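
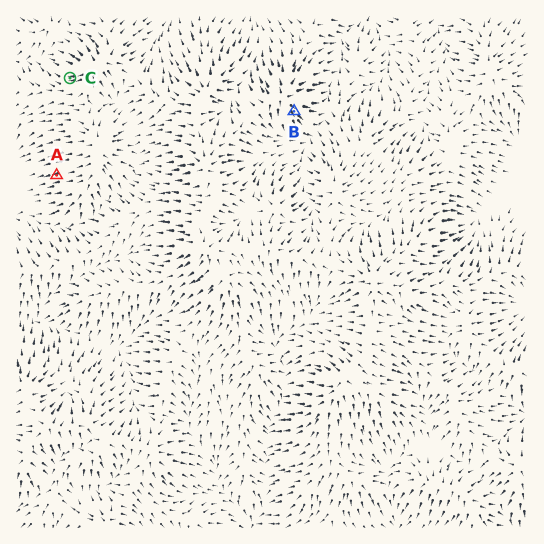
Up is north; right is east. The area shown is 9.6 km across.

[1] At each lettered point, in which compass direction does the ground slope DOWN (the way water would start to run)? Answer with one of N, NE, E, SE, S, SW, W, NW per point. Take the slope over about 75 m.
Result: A W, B SE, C W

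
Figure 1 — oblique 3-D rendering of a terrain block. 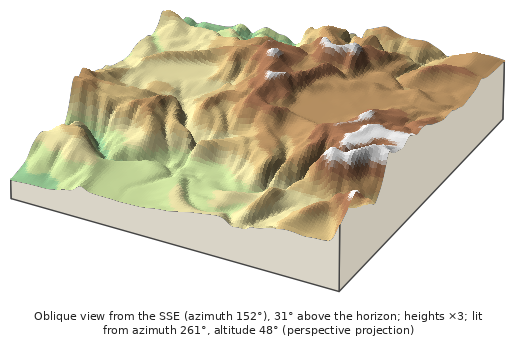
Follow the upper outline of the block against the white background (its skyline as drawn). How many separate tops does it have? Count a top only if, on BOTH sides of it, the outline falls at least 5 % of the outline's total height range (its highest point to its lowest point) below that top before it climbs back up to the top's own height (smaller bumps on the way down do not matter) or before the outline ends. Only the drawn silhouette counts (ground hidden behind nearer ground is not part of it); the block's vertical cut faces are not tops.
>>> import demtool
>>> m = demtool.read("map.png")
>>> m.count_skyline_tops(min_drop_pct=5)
3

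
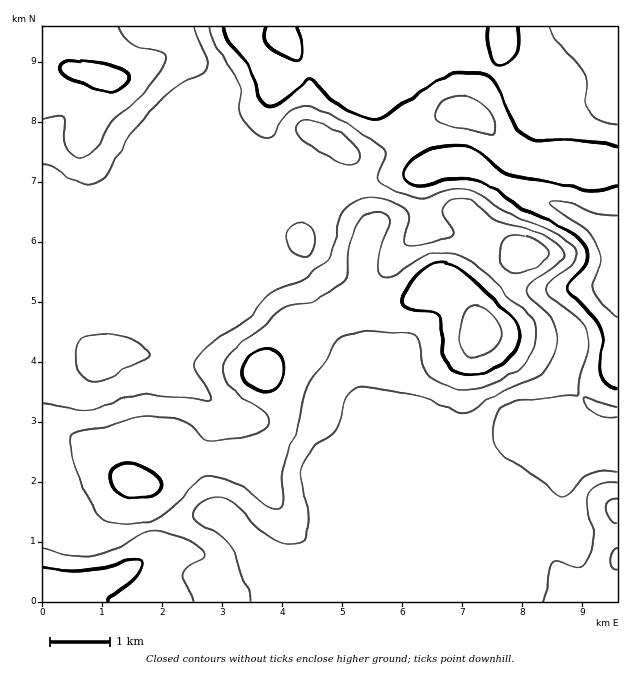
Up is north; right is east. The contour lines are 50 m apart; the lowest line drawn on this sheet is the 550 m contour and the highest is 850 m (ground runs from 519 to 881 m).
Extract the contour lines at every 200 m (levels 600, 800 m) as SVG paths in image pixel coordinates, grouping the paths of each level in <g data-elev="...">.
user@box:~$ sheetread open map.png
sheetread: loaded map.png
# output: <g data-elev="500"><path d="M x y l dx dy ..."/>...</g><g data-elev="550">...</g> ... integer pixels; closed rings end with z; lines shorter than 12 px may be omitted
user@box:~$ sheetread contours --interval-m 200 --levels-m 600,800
<g data-elev="600"><path d="M617 387l-10-4-7-8 0-9 3-26-5-16-8-12-19-17-4-6 2-7 14-14 4-7 0-11-7-10-18-13-48-23-20-16-9-5-13-3-15-1-12 2-20 5-7 0-11-5-4-7 1-5 5-6 17-12 14-4 18-1 11 1 9 3 7 6 14 13 12 6 81 16 9 0 16-5"/><path d="M617 146l-46-7-32 2-12-3-7-6-6-8-23-46-4-3-9-2-20 0-15 4-57 38-10 4-14-2-21-11-12-9-16-17-5-2-25 23-9 5-6 0-4-3-3-4-14-35-20-25-4-12"/><path d="M266 27l-2 10 5 9 14 9 15 5 3-2 0-7-4-24"/><path d="M488 27l0 13 2 15 4 8 6 2 9-4 6-7 3-11-1-16"/></g><g data-elev="800"><path d="M108 601l1-4 19-12 8-7 6-11 0-6-8-1-31 7-29 5-10-1-21-5"/><path d="M130 498l15 0 9-2 6-6 2-7-7-8-13-9-11-3-12 2-5 3-3 4-1 6 2 6 6 9z"/><path d="M263 391l8 0 5-3 4-6 3-9 1-9-2-7-5-6-6-2-9 0-9 5-8 7-3 8 0 7 5 7 7 5z"/><path d="M466 375l10 0 11-3 10-5 11-7 6-8 4-9 2-9-1-7-9-12-50-45-12-6-14 0-9 4-9 9-12 17-2 9 2 3 5 3 22 3 6 3 4 7 1 29 3 10 8 9z"/><path d="M108 93l11-3 8-6 2-8-4-6-13-4-33-5-12 1-7 4 0 6 7 5 33 14z"/></g>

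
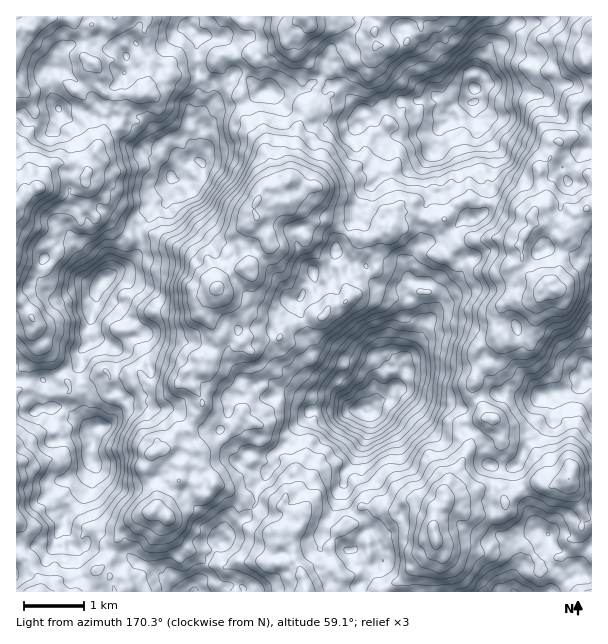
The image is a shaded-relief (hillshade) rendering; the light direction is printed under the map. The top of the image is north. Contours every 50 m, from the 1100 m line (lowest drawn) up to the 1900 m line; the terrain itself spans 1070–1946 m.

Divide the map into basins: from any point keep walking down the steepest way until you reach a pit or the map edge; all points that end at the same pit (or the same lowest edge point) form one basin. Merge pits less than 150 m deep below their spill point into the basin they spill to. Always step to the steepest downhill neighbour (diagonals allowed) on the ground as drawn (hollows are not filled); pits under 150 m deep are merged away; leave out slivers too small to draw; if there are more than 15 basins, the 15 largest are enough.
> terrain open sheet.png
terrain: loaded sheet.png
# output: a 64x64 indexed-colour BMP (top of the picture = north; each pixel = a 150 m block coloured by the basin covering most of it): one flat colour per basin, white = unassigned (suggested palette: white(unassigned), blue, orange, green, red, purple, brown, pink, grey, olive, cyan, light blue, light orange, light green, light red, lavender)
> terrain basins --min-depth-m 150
<image width="64" height="64" href="data:image/bmp;base64,Qk12CAAAAAAAAHYAAAAoAAAAQAAAAEAAAAABAAQAAAAAAAAIAAATCwAAEwsAABAAAAAAAAAA////ALR3HwAOf/8ALKAsACgn1gC9Z5QAS1aMAMJ34wB/f38AIr28AM++FwDox64AeLv/AIrfmACWmP8A1bDFABERERERERERERFmYiZmZmZmZmZEREREREREREIiIiIiERERERERERERERZmZmZmZmZmZmREREREREREQiIiIiIRERERERERERERFmZmZmZmZmZmZEREREREREREIiIiIhEREREREREREREWZmZmZmZmZmYiJEREREREREQiIiRCERERERERERERERFmZmZmZmZmYiIkRERERERERCIiREIRERERERERERERERZmZmZmZmZmIkREREREREREIiRERBERERERERERERERFmZmZmZmZmZiRERERERERERCJEREERERERERERERERERZmZmZmZmZmREREREREREREREREQRERERERERERERERERZmZmZmZmJERERERERERERERERBERERERERERERERERFmZmZmZmIkREREREREREREREREERERERERERERERERERZmZmZmYiREREREREREREREREQRERERERERERERERERFmZmZmYiRERERERERERERERERBEREREREREREREREREWZmZmZiJEREREREREREREREREERERERERERERERERERJmZmZmYkREREREREREREREREQRERERERERERERERESIiZmZmZiRERERERERERERERERBERERERERERERERERERFmZmZmZEREREREREREREREREERERERERERERERERERERZmZmZkREREREREREREREREQRESIiEREREREREREREREWZmZmZERERERERERERERERBERIiIhERERERERERERERZmZmZkREREREREREREREREEREiIiEREREREREREREREWZmZmREREREREREREREREQiISIiIREREREREREREREREREREURERERERERERERERCIiIiIiERERERERERERERERERERFERCIiIkREREREREIiIiIiIhERERERERERIhERERERERQiIiIiIiIiIiIkQiIiIiIiERERERERERERERERERERESIiIiIiIiIiIiJDMzMiIiIRERERERERERERERERERERIiIiIiIiIiIiIiMzMzMiIhEREREREREREREREREREREiIiIiIiIiIiIiIzMzMyIiERERERERERERERERERERERIiIiIiIiIiIiIjMzMzMiIREREREREREREREREREREREiIiIiIiIiIiIiMzMzMyIiIhERERERERERERERERERERIiIiIiIiIiIiIzMzMzIiIiEREREREREREREREREREREiIiIiIiIiIiIjMzMzMiIhEREREREREREREREREREREiIiIiIiIiIiIiMzMzMzIiERERERERERERERERERERESIiIiIiIiIiIiIzMzMzMhERERERERERERERERERERERIiIiIiIiIiIiIjMzMzMxERERERERERERERERERERERIiIiIiIiIiIiIiMzMzMzMREREREREREREREREREREiIiIiIiIiIiIiIiIzMzMzMzEREREREREREREREREREiIiIiIiIiIiIiIiIjMzMzMzMiERERERERERERERERERIREiIiIiIiIiIiIiMzMzMzMyIRERERERERERERERERERESIiIiIiIiIiIiIzMzMzMzMiEREREREREREREREREREREiIiIiIiIiIiIjMzMzMzMyIRERERERERERERERERERERESIiIiIiIiIiMzMzMzMzMxEREREREREREREREREREREREiIiIiIiIiIzMzMzMzMzEREREREREREREREREREREREREiIiIiIiIjMzMzMzMzMxERERERERERERERERERERERERIiIiIiIiMzMzMzMzMzMREREREREREREREREREREREREiIiIiIiIzMzMzMzMzMzMRERERERERERERERERERERESIiIiIiIjMzMzMzMzMzMRERERERERERERERERERIREREiIiIiIiMzMzMzMzMzMzIhEREREREREREREREREhERESIiIiIiIzMzMzMzMzMzMyIRERERERERERERERESERERIiIiIiIjMzMzMzMzMzMzMxEREREREREREREREREREREiIiIiIiMzMzMzMzMzMzMzERERERERERERERERERERESIiIiIiIzMzMzMzMzMzMzERERERERERERERERERERESIiIiIiIjMzMzMzMzMzMzMxERERERERERERIiIiIRERIiIiIiIiMzMzMzMzMzMzMyERERERESIiIhEiIiIiERIiIiIiIiIzMzMzMzMzMzMzIhEREREiIiIiVVIiIiIREiIiIiIiIjMzMzMzMzMzMzMiIiIREiIiIiVVVVIiJVVSIiIiIiIiMzMzMzMzMzMzMyIiIiESIiIiJVVVVVVVVVIiIiIiIiIzMzMzMzMzMzMzIiIiVVVVVVVVVVVVVVVVUiIiIiIiIjMzMzMzMzMzMzMiIiVVVVVVVVVVVVVVVVVSIiIiIiIiMzMzMzMzMzMzMyIiVVVVVVVVVVVVVVVVVVIiIiIiIiIzMzMzMzMzMzMzIiJVVVVVVVVVVVVVVVVVVSIiIiIiIjMzMzMzMzMzMzMiIlVVVVVVVVVVVVVVVVVVUiIiIiIiMzMzMzMzMzMzMyIlVVVVVVVVVVVVVVVVVVVVIiIiIiIzMzMzMzMzMzMzVVVVVVVVVVVVVVVVVVVVVVVSIiIiIjMzMzMzMzMzMzNVVVVVVVVVVVVVVVVVVVVVVVIiIiIi"/>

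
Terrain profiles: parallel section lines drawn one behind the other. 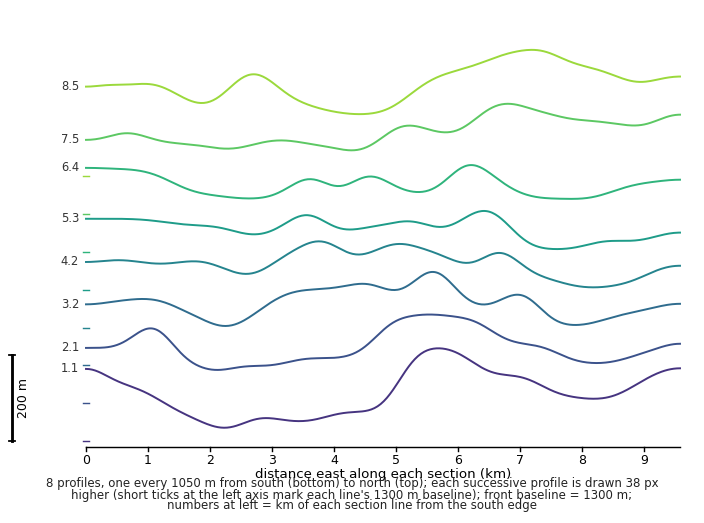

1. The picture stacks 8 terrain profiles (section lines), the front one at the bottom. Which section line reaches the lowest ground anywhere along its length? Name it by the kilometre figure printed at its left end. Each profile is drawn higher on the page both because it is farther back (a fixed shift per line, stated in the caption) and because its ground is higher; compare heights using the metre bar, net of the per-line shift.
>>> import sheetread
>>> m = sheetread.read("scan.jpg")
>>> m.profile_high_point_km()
1.1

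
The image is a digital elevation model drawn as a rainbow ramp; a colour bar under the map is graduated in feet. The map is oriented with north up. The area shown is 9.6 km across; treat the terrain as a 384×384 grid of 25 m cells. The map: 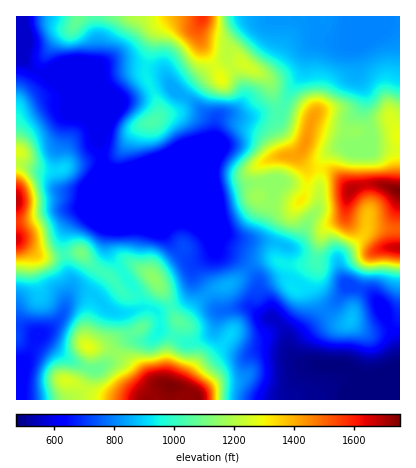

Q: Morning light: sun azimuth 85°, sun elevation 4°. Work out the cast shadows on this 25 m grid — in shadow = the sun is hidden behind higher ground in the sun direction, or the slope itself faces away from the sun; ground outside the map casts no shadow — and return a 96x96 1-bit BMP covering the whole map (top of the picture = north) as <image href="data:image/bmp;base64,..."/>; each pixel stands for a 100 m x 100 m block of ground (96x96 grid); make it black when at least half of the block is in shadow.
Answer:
<image width="96" height="96" href="data:image/bmp;base64,Qk2+BAAAAAAAAD4AAAAoAAAAYAAAAGAAAAABAAEAAAAAAIAEAAATCwAAEwsAAAIAAAAAAAAA////AAAAAAD////8AAAAAAAAAAD////8AAAAAAAAAAD////8AAAAAAAAAAD/5///AAAAAAAAAAD/4f//gAAAAAAAAAD/4P//gAAAAAAAAAD/4P//gAAAAAAAAAD/wD//gAAAAAAAAAD/wAf/AAAAAAAAAAD//8B+AAAAAAAAAAD//8AAMAAAAAAAAAD//8AAMAAAAAAAAAD//4AAOAAAAAAAAAD//4AAEAAAAAAAAAD//4AAAAAAAAD4AAD//wAAAAAAAA/8AAD//wAAAAAAAB/8AAB//wAADgAAAB/8AAA//wAADgAAAB/4AAAP/4AAHgAAAH/AAAAB/4AAHgAAAf4AAAAAf4AAHgAAA/4AAAAAH4AADAAAA/wAAAYgH4AAAAAAA/wAAAYADwCAAAAAB/gAAB4ABwOA4AAAB/gAAD4AAAeD4AAAD/gAAH4AAA+H4AAAH/AAAHwAAA8PwAAAH+AAAHwAAAQfwAAAD8AAAHwAAeA/gAAAD8AAfjwAA8A/AAAAH8AB/z4AB8A+AAAAH4AH/z4AB4A8AAAP/////z4ABwAwAAA//////x4ADwAAAAA//////44ADgAAAAAP/////4AADgAAAAAAP////+AADgAAAAA///////AAAAAAAAH///////AAAAAAAAf////3//AAAAAAAA//////4fAAAAAAAB//////wfAAAAAAAH//////wfgAAAAAAP//////wfgAAAAAAf//////w/wAAAAAB///////w/wAAAAAD///////w/4AAAAAD///7///w/4AAAAAD///7///w/4AAAAAD///5///4/4AAAAAD///x///4fwAAAAAD///w///4PgAAAAAH///gf//4AAAAAAAP///gH//wAAAAAAA////gP9/wAAAAAAB////wP8fgAAAAAAA////4H4GAAAAAAAA////8DgAAAAAAAAAP////AAAAHgAAAeAD////gAAAHgAAA/AB////4AAAPgAAB/AB////4AAAHgAAD/gAf////4AAHwAAD/wAP////8AAPwAAH/wAH////8AAPwAAP/4AD////8AAPwAAP/8AA////8AAPgAAP/8AAf///+AAPgAAP/+AAP///+AAfgAAH//AAH///+AA/AAAD//gAD///+AA/AAAD//wAA////AA/gAAB//wAAH///AA/gAAB//wAAA8H/AA/gAAB//wH/gfB/AA/AAAB//x//wfgeAAfAAAD//j//gPAAAAOAAAD//H//gAAAAAAAAAH//H//gAAAAAAAAAH/+P//AAAAAAAAAAH/8P//AAAAAAAAAAf/8f/wAAAAAAAAAB/////wAAAAAAAA8P/////wAAAAAAAB+P/////wAAAAAAAD+H/////wAAAAAAAD/B/////wAAAAAAAD/8f////gAAAAAAAD/+P////gAAAAAAAD/+H////AAAAAAAAD/+D////AAAAAAAAD/+D///+AAAAAAAAD//B////AAAAAAAAD//Af///gAAAAAAAD//ADw//wAAAAAAAA="/>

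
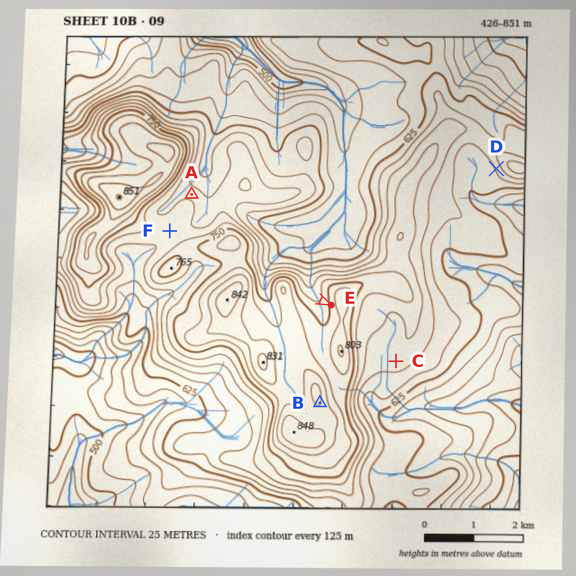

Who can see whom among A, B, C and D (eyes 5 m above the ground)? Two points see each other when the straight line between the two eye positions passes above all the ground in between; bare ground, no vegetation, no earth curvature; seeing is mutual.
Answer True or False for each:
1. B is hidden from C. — False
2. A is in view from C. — False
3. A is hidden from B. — True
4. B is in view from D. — True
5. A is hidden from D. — True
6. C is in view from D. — False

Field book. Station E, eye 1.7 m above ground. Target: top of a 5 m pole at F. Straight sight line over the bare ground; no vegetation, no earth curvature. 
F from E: hidden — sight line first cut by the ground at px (295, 288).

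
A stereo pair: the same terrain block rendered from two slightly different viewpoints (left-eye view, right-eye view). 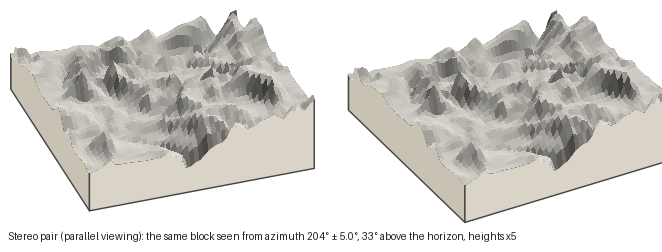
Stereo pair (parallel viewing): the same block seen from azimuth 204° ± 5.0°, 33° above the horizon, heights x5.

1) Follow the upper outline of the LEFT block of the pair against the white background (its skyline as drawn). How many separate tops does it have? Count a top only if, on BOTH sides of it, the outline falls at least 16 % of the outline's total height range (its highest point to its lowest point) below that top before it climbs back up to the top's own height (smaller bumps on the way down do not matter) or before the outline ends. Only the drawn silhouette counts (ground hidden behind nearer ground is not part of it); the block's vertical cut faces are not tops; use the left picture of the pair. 2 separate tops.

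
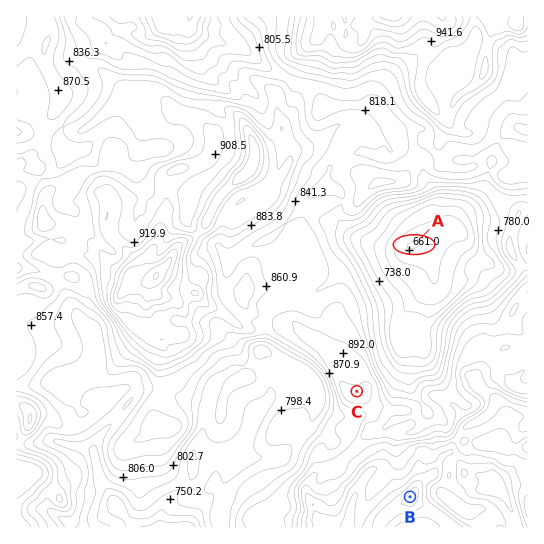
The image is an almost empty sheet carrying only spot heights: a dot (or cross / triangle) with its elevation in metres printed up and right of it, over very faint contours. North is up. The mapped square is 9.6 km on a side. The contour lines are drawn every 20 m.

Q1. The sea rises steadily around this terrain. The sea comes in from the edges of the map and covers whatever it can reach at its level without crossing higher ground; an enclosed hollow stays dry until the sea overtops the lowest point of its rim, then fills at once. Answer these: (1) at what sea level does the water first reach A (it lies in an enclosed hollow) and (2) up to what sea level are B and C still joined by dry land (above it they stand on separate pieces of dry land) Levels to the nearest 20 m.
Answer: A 800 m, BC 880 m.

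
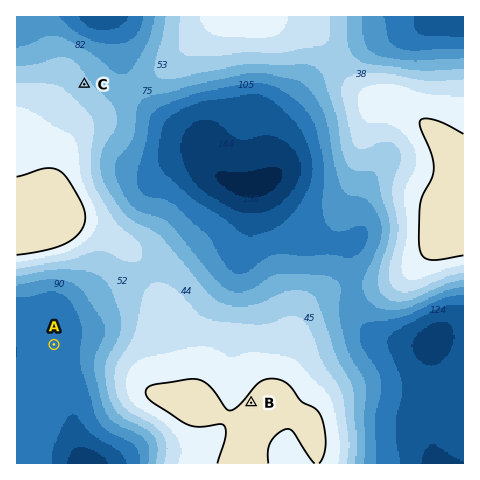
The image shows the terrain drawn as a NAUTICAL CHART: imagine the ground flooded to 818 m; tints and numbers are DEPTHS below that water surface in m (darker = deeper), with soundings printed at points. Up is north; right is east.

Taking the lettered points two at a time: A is below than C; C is below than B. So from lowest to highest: A C B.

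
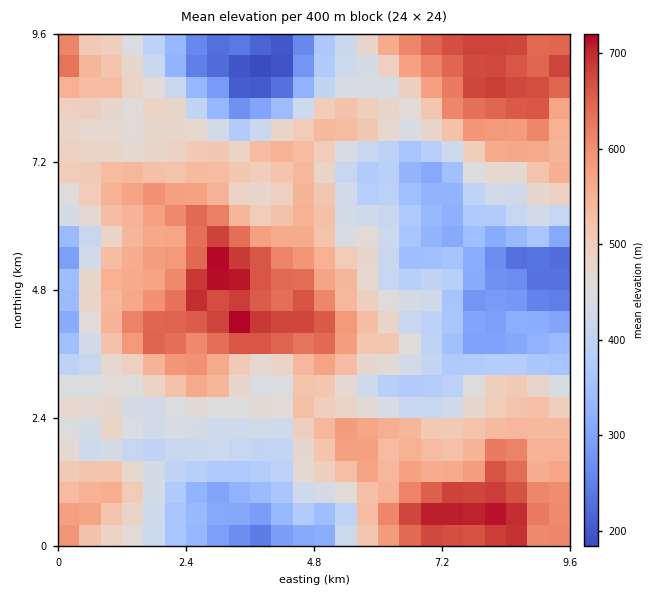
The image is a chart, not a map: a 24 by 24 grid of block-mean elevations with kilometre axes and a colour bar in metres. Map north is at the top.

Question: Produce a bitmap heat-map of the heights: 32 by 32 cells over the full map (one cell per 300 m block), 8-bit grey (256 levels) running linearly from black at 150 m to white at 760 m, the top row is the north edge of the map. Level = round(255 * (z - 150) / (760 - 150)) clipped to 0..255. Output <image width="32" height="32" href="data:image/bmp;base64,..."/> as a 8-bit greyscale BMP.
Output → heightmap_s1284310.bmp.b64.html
<image width="32" height="32" href="data:image/bmp;base64,Qk02CAAAAAAAADYEAAAoAAAAIAAAACAAAAABAAgAAAAAAAAEAAATCwAAEwsAAAABAAAAAAAAAAAAAAEBAQACAgIAAwMDAAQEBAAFBQUABgYGAAcHBwAICAgACQkJAAoKCgALCwsADAwMAA0NDQAODg4ADw8PABAQEAAREREAEhISABMTEwAUFBQAFRUVABYWFgAXFxcAGBgYABkZGQAaGhoAGxsbABwcHAAdHR0AHh4eAB8fHwAgICAAISEhACIiIgAjIyMAJCQkACUlJQAmJiYAJycnACgoKAApKSkAKioqACsrKwAsLCwALS0tAC4uLgAvLy8AMDAwADExMQAyMjIAMzMzADQ0NAA1NTUANjY2ADc3NwA4ODgAOTk5ADo6OgA7OzsAPDw8AD09PQA+Pj4APz8/AEBAQABBQUEAQkJCAENDQwBEREQARUVFAEZGRgBHR0cASEhIAElJSQBKSkoAS0tLAExMTABNTU0ATk5OAE9PTwBQUFAAUVFRAFJSUgBTU1MAVFRUAFVVVQBWVlYAV1dXAFhYWABZWVkAWlpaAFtbWwBcXFwAXV1dAF5eXgBfX18AYGBgAGFhYQBiYmIAY2NjAGRkZABlZWUAZmZmAGdnZwBoaGgAaWlpAGpqagBra2sAbGxsAG1tbQBubm4Ab29vAHBwcABxcXEAcnJyAHNzcwB0dHQAdXV1AHZ2dgB3d3cAeHh4AHl5eQB6enoAe3t7AHx8fAB9fX0Afn5+AH9/fwCAgIAAgYGBAIKCggCDg4MAhISEAIWFhQCGhoYAh4eHAIiIiACJiYkAioqKAIuLiwCMjIwAjY2NAI6OjgCPj48AkJCQAJGRkQCSkpIAk5OTAJSUlACVlZUAlpaWAJeXlwCYmJgAmZmZAJqamgCbm5sAnJycAJ2dnQCenp4An5+fAKCgoAChoaEAoqKiAKOjowCkpKQApaWlAKampgCnp6cAqKioAKmpqQCqqqoAq6urAKysrACtra0Arq6uAK+vrwCwsLAAsbGxALKysgCzs7MAtLS0ALW1tQC2trYAt7e3ALi4uAC5ubkAurq6ALu7uwC8vLwAvb29AL6+vgC/v78AwMDAAMHBwQDCwsIAw8PDAMTExADFxcUAxsbGAMfHxwDIyMgAycnJAMrKygDLy8sAzMzMAM3NzQDOzs4Az8/PANDQ0ADR0dEA0tLSANPT0wDU1NQA1dXVANbW1gDX19cA2NjYANnZ2QDa2toA29vbANzc3ADd3d0A3t7eAN/f3wDg4OAA4eHhAOLi4gDj4+MA5OTkAOXl5QDm5uYA5+fnAOjo6ADp6ekA6urqAOvr6wDs7OwA7e3tAO7u7gDv7+8A8PDwAPHx8QDy8vIA8/PzAPT09AD19fUA9vb2APf39wD4+PgA+fn5APr6+gD7+/sA/Pz8AP39/QD+/v4A////ALqmk4mDeGlTS0E1LyctPz5BZoCbrsDT2dXW2ODoyLrDtbGckYp6Z1hUSz89MzxVV0VQeafB0efo5+bm6u3PucCvtbOgkn1pVUtCQERDR11mYWJ8pLnE4Oju6eXn5M/BvZ6araeZf3FcTUJCTFFTZnh8gI+jpK/G0NnW3OHbwMK8l5ajnI1/c2ZgWlhZXWBxh46Wo7GjrrKur6/C3NS1q66NhoV/c25qbW9xbGZmZnOLkqGxsqKmqp6fo7TYy6yrqn9tanpyZmxwcXBycG5qdYyesr6toaOsnpqfqLm8samfgniGkoF2e3x6dXJzdnN8l6Opta6sqZyRkpebn56im6WHg42HeXV3foF+en+FfYqgk5GLh4F5cHF2hI2Sl6KWk4SChYF5foSMkpaMiIV3laGWhXxvZF9fX2B1i5ednJCCdXJ6goGSnLDAupyDeXGHmKKPiHRrYl5gYnKAhod/cWpmZXeKjKapvbyxp5eMjJista+ViYqDdmxeVlhYWFZUU1VihZ2syMnIvcHJzM/NysTQwJ2Ymox1ZldBPj9BRUpRQWeTpsHZ3dbN0O727OHb293CrJ6UfWxmXEo6PERKTUs8cJiqucLEzeDT4+La2tTc1bWrm4lya2hbRTc/Qzw4Mkl5nqOotbvM5t3f3tTNytvApp6HgHp5dV0/Mzo4LCknTHieqautssLh6e3p183QzbKlnYBuZmZuZkk7MjQpIyQ6aZGnrbO1vNPo8ube1MO9saebhnBYVFxkUkQvJR4bHTdbfp2lsLCzxeHo18y9tbGlioeFdFtOTEtJPi8oNjEmUmZ3jaOsq7DH3tTHsKmqqaCDd4J1YVRJQFRSSFJgWkVzfoygp6ezv9DQvqaXmaaoooZud3NkV01GVV9aaHRwZnyFmaemucG6tbehiYaKl6mehWhmaV1RTEZWaW1tfYaFh4+fr7O0r6uwq56Mi5CWpph/Z19mWUtGSGJ6enaHlZqVk5adn5yWmZ6dpZKQmaGji3VkXmVUQ0JRcoqKhpSlrI+NkImFho6RmZyWkqKpqaOUf2xoZFVUXGd/mKuqpqykjIWDiIWGiIOHiXhyg5mZmZ+UkY9/cHWFj6KuurW7t6CMjYaFgISMjIRzVUxYb3uMoqyglY+EgI+lxL62t8bDqI6UjIp/hpCFaVQ9LThBVHONmZaOh4SFocLH09XZ386oo52cno6DhXBURTIWGhw0UWt6e3p5gJi1w9Pi3t3c2cbJrqeekXtxTjUsHwsJDB8+WGx3d32asr/K197b19HY3dComJOIbmM+Jx0ZHhUQGjtbbXN7l7C/yNHY29vZz8/dxqCRj35sYE0zJiIpIBQYMlZpd5KsucnU2t7g3d/Wyc8="/>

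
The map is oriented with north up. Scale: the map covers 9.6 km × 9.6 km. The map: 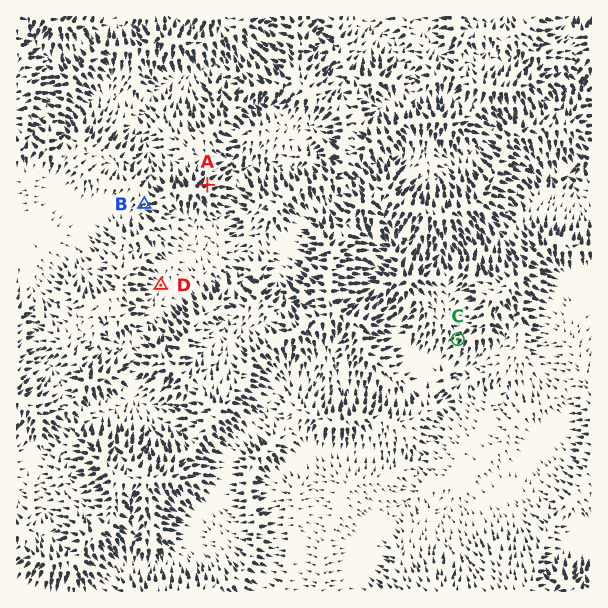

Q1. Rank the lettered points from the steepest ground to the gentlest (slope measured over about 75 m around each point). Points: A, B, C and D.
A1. A C B D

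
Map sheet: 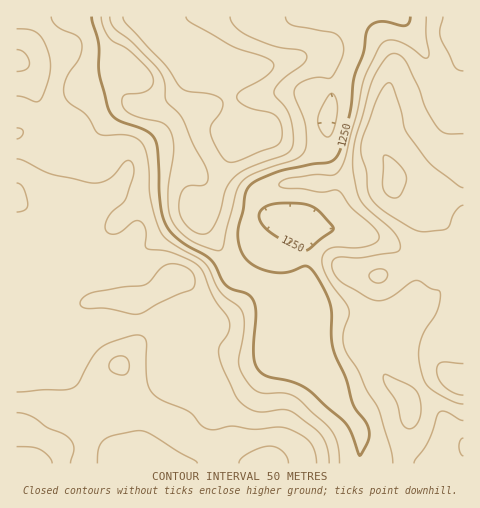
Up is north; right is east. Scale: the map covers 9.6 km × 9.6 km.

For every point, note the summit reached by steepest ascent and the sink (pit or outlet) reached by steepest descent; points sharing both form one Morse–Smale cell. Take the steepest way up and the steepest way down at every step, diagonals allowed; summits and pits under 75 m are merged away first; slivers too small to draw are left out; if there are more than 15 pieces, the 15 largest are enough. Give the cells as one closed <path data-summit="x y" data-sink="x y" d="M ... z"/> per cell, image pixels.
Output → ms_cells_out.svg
<path data-summit="124 463" data-sink="193 61" d="M147 16l-131 1 0 446 342 1 3-19-1-15-21-28-11-24-28-32-4-17-13-23-18-19-33-16-11-21-14-19-8-16 14-16 20-51 7-10 9-8 38-1 35-6 6-3 3-14 0-23-3-12-10-12-7-2-9 0-29 8-23 3-55-6-27-17-13-13z"/><path data-summit="392 180" data-sink="193 61" d="M463 16l-315 1 7 15 13 13 27 17 55 6 23-3 29-8 9 0 7 2 10 12 3 12 0 23-3 14-6 3-35 6-38 1-9 8-7 10-20 51-14 16 8 16 14 19 11 21 33 16 18 19 13 23 4 17 28 32 11 24 21 28 0 34 104-1 0-35-17 0-3 2 1-7-3-9-39-52-3-34 1-10 8-10 24-11 15-13 16-3z"/><path data-summit="463 382" data-sink="193 61" d="M463 282l-15 2-15 13-24 11-9 13 3 41 39 52 4 15 18-2z"/>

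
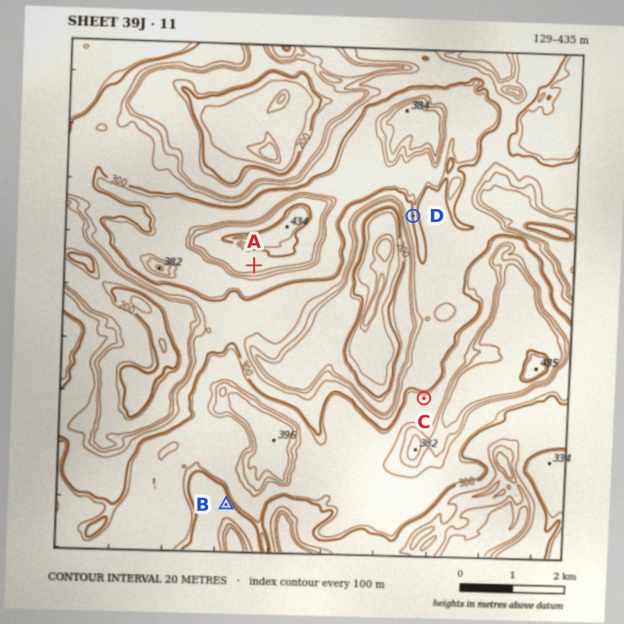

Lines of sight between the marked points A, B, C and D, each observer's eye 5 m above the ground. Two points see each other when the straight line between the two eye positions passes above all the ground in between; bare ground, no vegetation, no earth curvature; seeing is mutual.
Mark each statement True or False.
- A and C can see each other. True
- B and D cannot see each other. True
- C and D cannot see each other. False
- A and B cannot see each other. True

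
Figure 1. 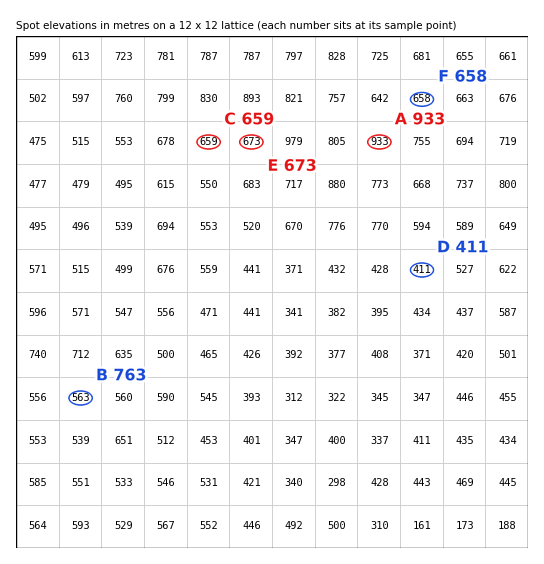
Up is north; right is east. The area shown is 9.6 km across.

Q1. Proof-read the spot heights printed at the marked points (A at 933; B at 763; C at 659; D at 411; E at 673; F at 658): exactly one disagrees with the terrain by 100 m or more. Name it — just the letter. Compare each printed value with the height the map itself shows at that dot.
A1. B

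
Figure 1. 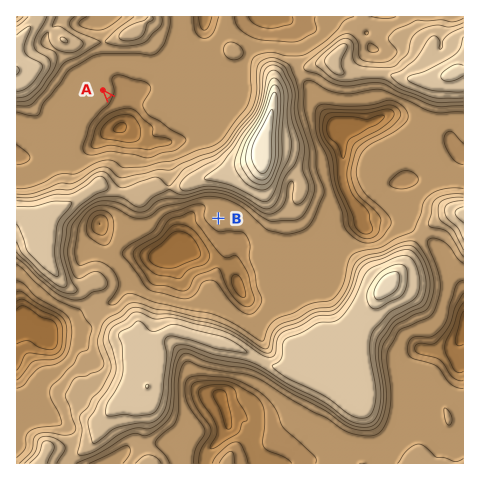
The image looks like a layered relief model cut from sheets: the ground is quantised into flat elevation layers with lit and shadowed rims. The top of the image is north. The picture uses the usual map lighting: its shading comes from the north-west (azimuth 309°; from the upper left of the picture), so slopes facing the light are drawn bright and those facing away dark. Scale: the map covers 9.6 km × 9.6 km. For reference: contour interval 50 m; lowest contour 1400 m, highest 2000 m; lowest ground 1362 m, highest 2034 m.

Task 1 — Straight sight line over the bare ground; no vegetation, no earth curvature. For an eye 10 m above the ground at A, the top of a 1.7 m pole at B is out of sight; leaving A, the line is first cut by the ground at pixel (163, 157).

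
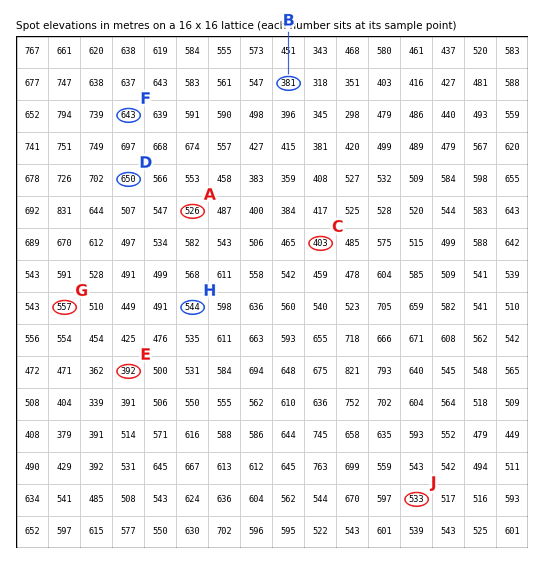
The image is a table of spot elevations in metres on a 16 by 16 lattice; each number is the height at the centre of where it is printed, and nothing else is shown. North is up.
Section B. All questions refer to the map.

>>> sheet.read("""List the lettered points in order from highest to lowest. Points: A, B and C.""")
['A', 'C', 'B']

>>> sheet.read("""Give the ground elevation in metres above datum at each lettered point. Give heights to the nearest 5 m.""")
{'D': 650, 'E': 390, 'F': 645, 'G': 555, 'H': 545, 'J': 535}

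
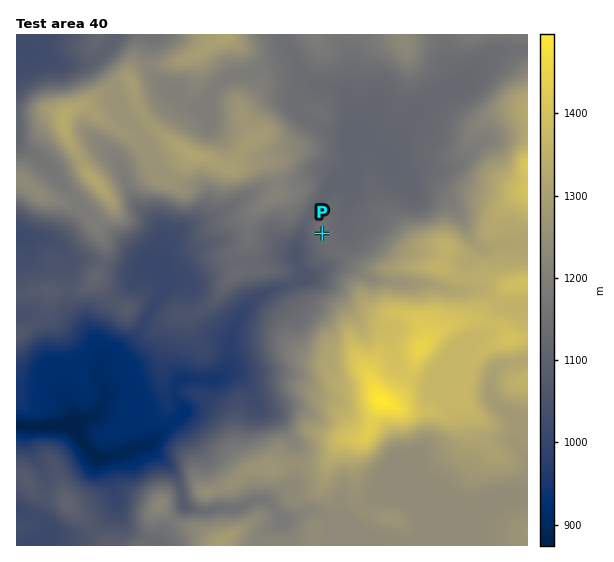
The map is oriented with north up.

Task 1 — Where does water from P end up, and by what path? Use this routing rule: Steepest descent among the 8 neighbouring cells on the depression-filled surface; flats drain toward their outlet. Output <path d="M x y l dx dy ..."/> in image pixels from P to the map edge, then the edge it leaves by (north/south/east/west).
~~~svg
<path d="M322 233l-9 10-10 0-5 5 0 16 3 4 0 8-8 8-19 5-4 3-3 0-5 3-4 2-15 15-12 24 0 7-1 1 0 16-3 5 0 3-9 9-9 0-2 2-24 0-8 8-1 2 0 4 1 2 0 2 7 8 1 3 0 4-2 5-4 4-6 3-13 13-1 0-8 7-7 1-1 2-4 0-4 2-3 0-4 3-7 1-5 3-12 1-12-6-5-6-3-5-13-13-40 0-2-2-6 0-2-1-2 0"/>
exit: west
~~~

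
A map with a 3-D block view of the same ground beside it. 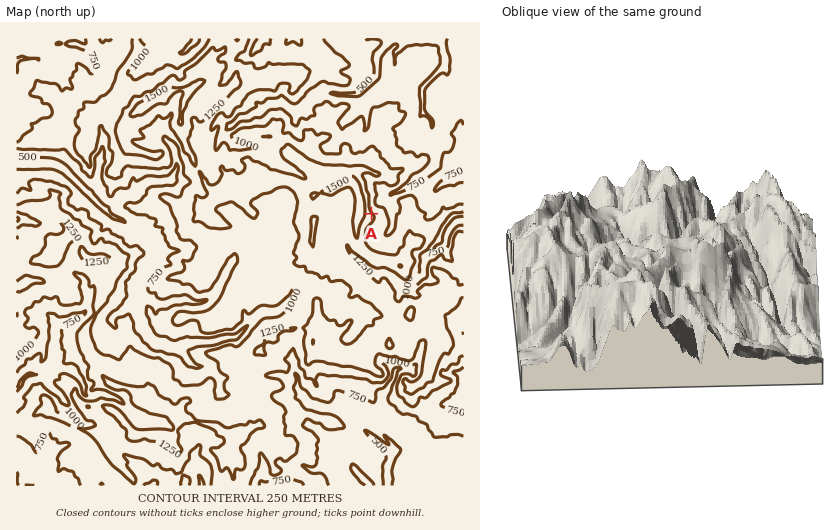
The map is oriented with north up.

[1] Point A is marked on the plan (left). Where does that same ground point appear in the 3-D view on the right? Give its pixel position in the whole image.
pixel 702 277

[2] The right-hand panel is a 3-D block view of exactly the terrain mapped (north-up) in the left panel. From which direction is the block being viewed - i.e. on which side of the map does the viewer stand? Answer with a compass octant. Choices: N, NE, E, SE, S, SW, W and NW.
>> E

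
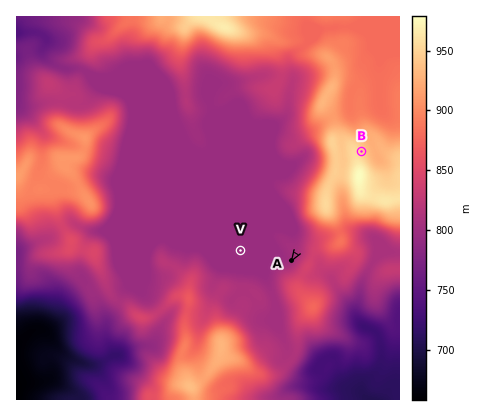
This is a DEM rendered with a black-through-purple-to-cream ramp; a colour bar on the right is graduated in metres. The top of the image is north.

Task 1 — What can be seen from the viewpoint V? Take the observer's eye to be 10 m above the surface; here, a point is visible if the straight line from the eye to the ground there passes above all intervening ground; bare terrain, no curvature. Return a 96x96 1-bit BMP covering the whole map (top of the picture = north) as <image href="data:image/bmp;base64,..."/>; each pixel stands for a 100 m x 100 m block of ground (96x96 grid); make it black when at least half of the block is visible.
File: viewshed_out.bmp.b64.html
<image width="96" height="96" href="data:image/bmp;base64,Qk2+BAAAAAAAAD4AAAAoAAAAYAAAAGAAAAABAAEAAAAAAIAEAAATCwAAEwsAAAIAAAAAAAAA////AAAAAAAAAAAAAAAAAAAAAAAAAAAAAAAAAAAAAAAAAAAAAAAAAAAAAAAAAAAAAAAAAAAAAAAAAAAAABAAAAAAAAAAAAAAADAAAAAAAAAAAAAAADAAA4AAAAAAAAAAAHAAD4AAAAAAAAAAAHgAHwAAAAAAAAAAAHgAPwAAAAAAAAAAADgA/gAAAAAAAAAAABgB/gAAAAAAAAAAABgA/AAAAAAAAAAAABwAPAQAAAAAAAAAADwAOAAAAAAAAAAAADwf8AgAAAAAAAAAAD//8AgAAAAAAAAAAD//4AwAAAAAAAAAAD//wBwAAAAAAAAAAD//wBwAAAAAAAAAAD//gB4AAAAAAAAAAB//AD8AAAAAAAAAAA/9AD+AAAAAAAAAAA/wAH/AAAAAAAAAAA/gwH/gAAAAAAAAAB/AAP8AAAAAAAAAAB+ABf4AAAAAAAAAAB+AH/wAAAAAAAAAAB/f//wAAAAAAAAAAA////4AAAAAAAAAAA////4AAAAAAAAAAA////8AAAAAAAAAAA////8AAAAAAAwAAA////+AAAAAAAwAB4////+AAAAAAAwAD8/////AAAAAAA4AD8/////OAAAAAA4AD///////AAAAAg4AD///////AAAAA54AH/////P/gAAAA////////+P/gAAAB////////8P/gAAAD////////8P/AAAAH///////////AAAYHH/////////+AAB8MD/////////8AAb8AD/////////8AAT8AB/////////4AABwAB/////////4AAAAAB/////////4AAAAAD/////////4AAAAAD/////////4AAAAAH/////////4AAAAAP///////+P4AAAAAP///////4P4AAAAAf///////wH8AAAAA////////4H+AAAAA////////8D+AAAAA////////+B+AAAAA////////+B/AAAAAf////////x/AAAAAH//////////AAAAAH/////////+AAAAAH/////////+AAAAAH///////+f+AAAAAH///////8f8AAAAAD///////4f8AAAAAB///////8/4AAAAAAf////////4AAAAAAP////////8AAAAAAH////////8AAAAAAD//3/////8AAAAAAB//3/////4AAAAAAB//n3////4AAAAAAAf/jj///9wAAAAAAAf/hmf/88gAAAAAAA//DmH/8/AAAAAAAB//D+D/8/gAAAAAAD/+H+AwD/gAAAAAAD/+H+DAA/gAAAAAAH/+P+PgA/wAAAAAAP/8f//4B/4AAAAAA//////+D/8AAAAAB/////////+AAAAAD/////////+AAAAAH/////////8AAAAAD/////////wAAAAAD////////4AAAAAAB////////4AAAAAAA////////8AAAAAAAH//////4AAAAAAAAD/////wAAAAAAAAAB////8AAAAAAAAAAA/+B/AAAAAAAAAAAAMCB+AAAAAAAAAAAAAAA4AAAAAAAA="/>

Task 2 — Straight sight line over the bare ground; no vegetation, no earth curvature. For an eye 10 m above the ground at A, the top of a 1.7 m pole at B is out of sight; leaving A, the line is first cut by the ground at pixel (314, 225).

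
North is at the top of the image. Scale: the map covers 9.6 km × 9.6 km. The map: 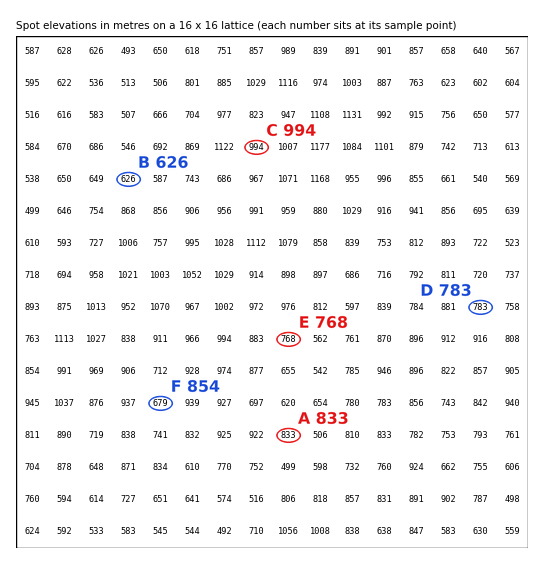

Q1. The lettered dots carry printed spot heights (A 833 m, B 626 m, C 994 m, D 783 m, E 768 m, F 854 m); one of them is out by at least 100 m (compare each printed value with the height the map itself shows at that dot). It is F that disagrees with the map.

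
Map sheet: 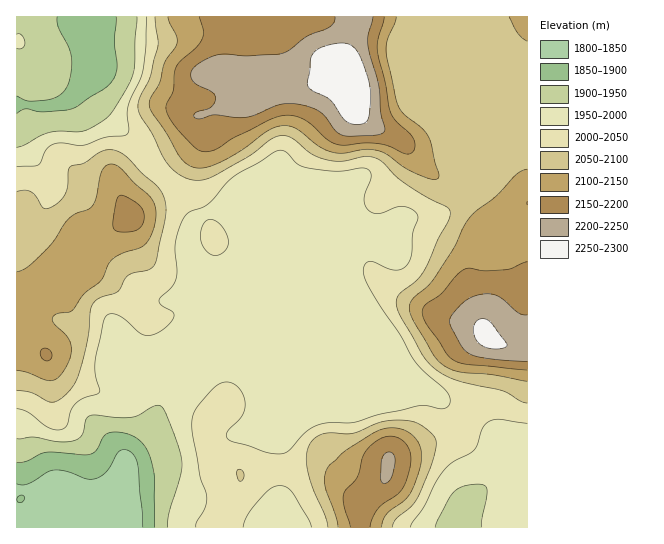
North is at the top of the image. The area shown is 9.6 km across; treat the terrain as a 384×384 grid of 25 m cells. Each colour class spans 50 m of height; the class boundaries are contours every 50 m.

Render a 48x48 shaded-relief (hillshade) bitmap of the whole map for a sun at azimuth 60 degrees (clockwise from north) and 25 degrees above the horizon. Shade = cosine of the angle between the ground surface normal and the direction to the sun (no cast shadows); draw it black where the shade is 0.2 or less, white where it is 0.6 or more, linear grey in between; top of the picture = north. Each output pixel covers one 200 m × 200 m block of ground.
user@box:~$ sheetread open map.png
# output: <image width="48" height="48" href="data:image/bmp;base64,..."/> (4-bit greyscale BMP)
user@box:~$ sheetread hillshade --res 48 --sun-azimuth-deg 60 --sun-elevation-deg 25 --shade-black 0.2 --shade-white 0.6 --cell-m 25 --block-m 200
<image width="48" height="48" href="data:image/bmp;base64,Qk32BAAAAAAAAHYAAAAoAAAAMAAAADAAAAABAAQAAAAAAIAEAAATCwAAEwsAABAAAAAAAAAAAAAAABEREQAiIiIAMzMzAERERABVVVUAZmZmAHd3dwCIiIgAmZmZAKqqqgC7u7sAzMzMAN3d3QDu7u4A////AJiIiIiIhSJWd3mqmId1IASMy6qqmId3d5mYiIiIdCNXdmiamIdkEBSLupq6mId3d5mZiIiIdCRnZleaqYdjEDWJmazLqYd3eIiYiIiIdDRmVVaJqYdSE1d3is3bqId3iHiIh3iZdDVlVVZ5qodSNndmit7bqIh4iHiHZmiZdDVlRGeKupdDV3ZVe97cmIiIiHh2VWipYzVkNXmrupdUaHZVi+/smIiIiIdkRYqoUjZkNpq7uqhVeZhmnP/rqZmYiHZDWKqWQ1dkR5qqqqhmi7qIrf/bqqqYh2Q1i7llVndUV5mauph4m8uZve3LqqmYd0RHq5dWeIdlV4mrupiJqrqqu8u7mYiHZkRXqoZniYh3d3m8yoiJmZmZqpqph3d2VVVXmYiZmZmId3nNyYiIiIiZmYiHVWZlRFVHmru6qqmIh4rNuYiIiIiIiIZTI0RERFRYrMy5mpmIiIq7mIiIiIiIiGMQASMiI1VpzN25iJiIiJmZiIiIiIiIh0AAAiISI2aLzd24d4iIiIiIiIiIiIiIhRAAIiI1ZniszN24ZniIiIiIiIiIiIiIcwABMzV5qZm7u923VniZmZiIiIiIiIiHQQACRFerupqqmt2mV5mZmZiIiIiIiIh1IAAlZmm7u5mYisuGeaqZmpmIiIiIiIhjIRNXd4m8zIiIiql3mqmZmZmYiIiIiIZERFZ4d4q8y4iIiZmZqYiZmZmZiIiIiHVFeHd2eJq7uoiIiZq6mImpmJmZiIiIiHVXmYZVaJqqmYiIiau5h5u6iImZmIiIiGV5qYZVZ5qpmHd4iZmYeKzKiImZmYiIiHaJmXZVZ4mZmXd3iIiHeL3JiImaqZiIiHeJmHZVZomYiYh3eId3ec3KiImqqpiIiHd4iHZmVniIiJh3eIdmet7aiJqqqpiIiHZniHd2VWiIh5mIeIdWi+/aiJqqqpiIiGZniHZVVniId5qpd4ZXrf/aiJqqmYiIiGZnh2Q0Z3iHd6u5ZnZYzv64d5qpmIiIh2ZndkM1eJiHd7unV3Vq79uFVomYh3d3dmZmVCNYmZmHd7qGaHaM/rhTNXiIh3dlVFZkISWJqqmIeKlmipet7IUiNXiIiHZDIjVCADiqqqmIiJh4q6m9yWMiRniJmXQhASMhAnvLupiIiYiKzKmrlkISV4iImGMQESMzWM7cqYiIiJmqupmYYyASV4d3h1MRIiRYzv/amIiIiJmaqYh1MREkeIdmd2QzIjWd//2piIiIiIiJmIh1ISNWiHZneGVDM0e//+qIiIiIiIiIiIh1IjVmd3ZniHZVVFjP/7iIiIiIiHeJmYiGMjREVmZ3iId2Znnf/6iIiIiIiHiJmYiHMRI0VneJmZh3Z4rv/piIiIiIiIiaqYiHMRJFeImqqql2d5v//ZiIiIiIh4mqqYiGMSNWeJq7qqh3ia3//JiIiIiHZqq7mYiGQiNVZ4qqqZh4mqzv65iIiIh2Z6u6mIiHQhJFZ4mZmIeImZq925iIiIdnd6u6mIiHQQFFZoiIiHeJmHis3LmIiIdneA=="/>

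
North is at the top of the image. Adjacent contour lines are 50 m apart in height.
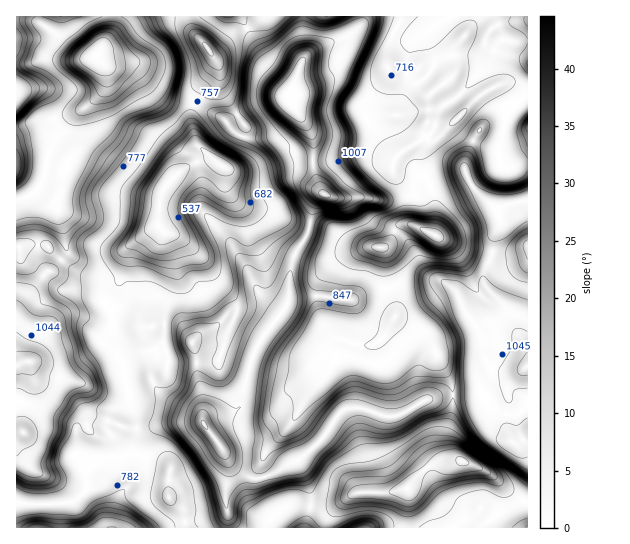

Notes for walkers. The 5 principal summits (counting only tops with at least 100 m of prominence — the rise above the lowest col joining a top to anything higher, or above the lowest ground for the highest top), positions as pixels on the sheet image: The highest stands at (286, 97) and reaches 1320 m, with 840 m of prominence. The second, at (97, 58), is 1320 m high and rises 544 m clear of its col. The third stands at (325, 194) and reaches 1266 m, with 146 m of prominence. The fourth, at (203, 423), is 1206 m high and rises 229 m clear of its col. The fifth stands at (29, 362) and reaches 1135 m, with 259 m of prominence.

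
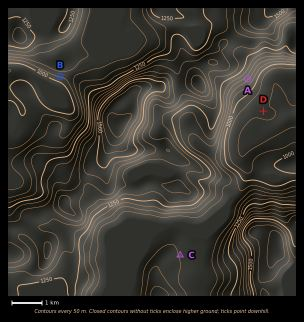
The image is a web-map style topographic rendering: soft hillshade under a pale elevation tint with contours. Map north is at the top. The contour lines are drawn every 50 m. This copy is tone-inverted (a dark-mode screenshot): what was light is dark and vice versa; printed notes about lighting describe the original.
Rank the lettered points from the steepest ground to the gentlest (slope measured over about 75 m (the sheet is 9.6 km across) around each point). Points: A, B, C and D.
A B C D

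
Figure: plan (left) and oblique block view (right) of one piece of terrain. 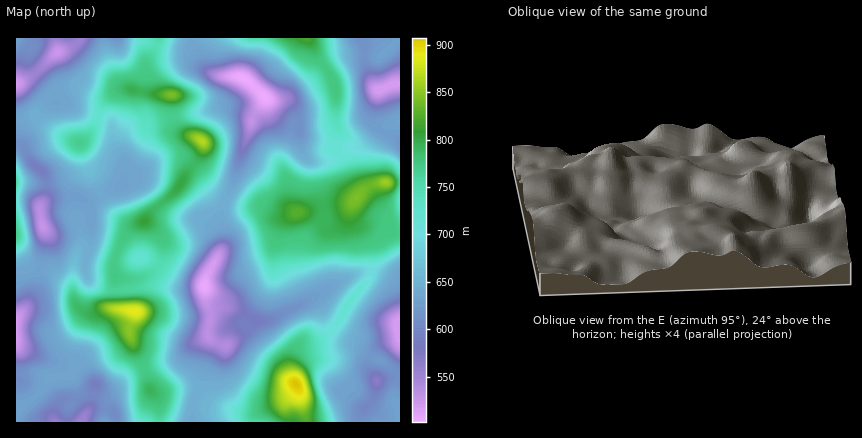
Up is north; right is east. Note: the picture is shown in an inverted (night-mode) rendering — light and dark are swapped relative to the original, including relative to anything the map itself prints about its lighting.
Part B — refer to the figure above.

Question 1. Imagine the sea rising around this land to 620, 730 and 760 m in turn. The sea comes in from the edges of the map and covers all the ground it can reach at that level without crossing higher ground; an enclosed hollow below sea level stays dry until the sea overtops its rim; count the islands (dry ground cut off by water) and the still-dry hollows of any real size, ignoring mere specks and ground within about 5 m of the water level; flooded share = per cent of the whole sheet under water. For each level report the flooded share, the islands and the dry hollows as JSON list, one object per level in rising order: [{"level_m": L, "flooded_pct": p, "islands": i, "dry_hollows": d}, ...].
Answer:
[{"level_m": 620, "flooded_pct": 13, "islands": 0, "dry_hollows": 2}, {"level_m": 730, "flooded_pct": 67, "islands": 1, "dry_hollows": 1}, {"level_m": 760, "flooded_pct": 77, "islands": 2, "dry_hollows": 0}]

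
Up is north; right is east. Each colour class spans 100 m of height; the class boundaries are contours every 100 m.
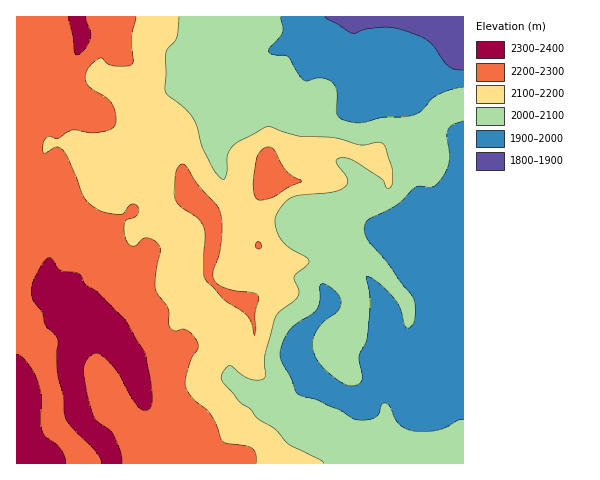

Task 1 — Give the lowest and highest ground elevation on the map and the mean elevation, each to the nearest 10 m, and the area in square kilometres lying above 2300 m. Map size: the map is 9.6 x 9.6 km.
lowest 1830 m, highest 2380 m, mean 2120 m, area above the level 6.5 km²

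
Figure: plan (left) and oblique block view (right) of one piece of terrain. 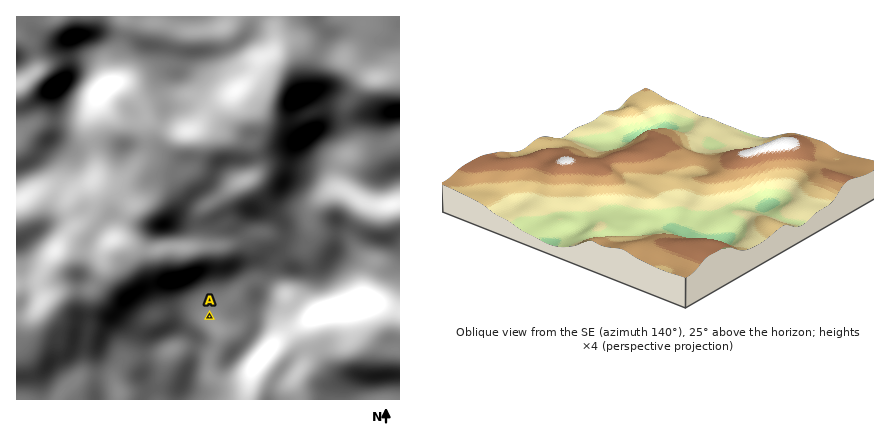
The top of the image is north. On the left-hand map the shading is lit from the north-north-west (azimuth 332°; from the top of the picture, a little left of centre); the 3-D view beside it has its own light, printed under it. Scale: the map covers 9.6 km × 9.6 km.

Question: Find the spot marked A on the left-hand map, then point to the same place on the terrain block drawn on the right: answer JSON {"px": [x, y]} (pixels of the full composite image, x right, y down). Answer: {"px": [607, 218]}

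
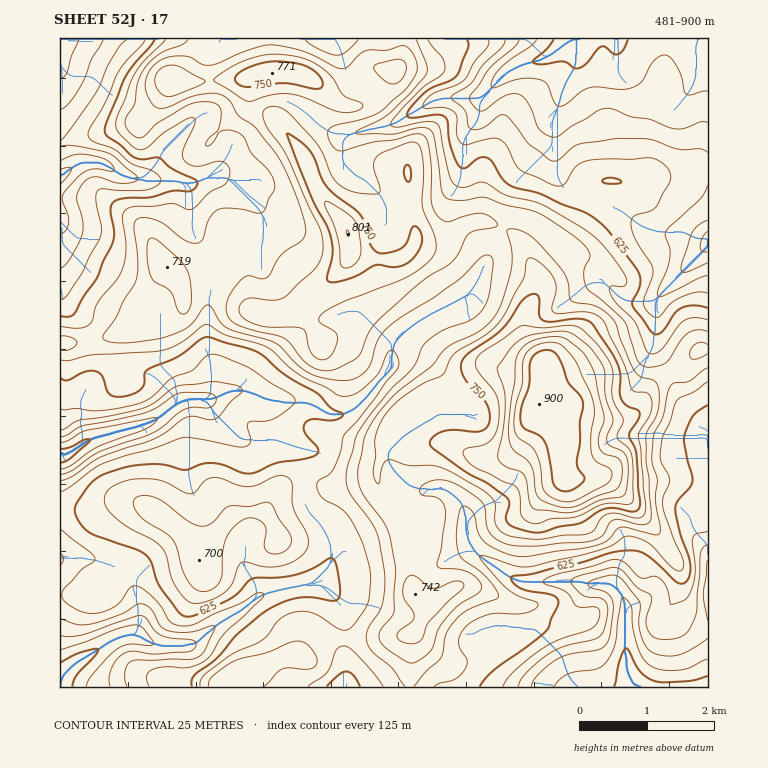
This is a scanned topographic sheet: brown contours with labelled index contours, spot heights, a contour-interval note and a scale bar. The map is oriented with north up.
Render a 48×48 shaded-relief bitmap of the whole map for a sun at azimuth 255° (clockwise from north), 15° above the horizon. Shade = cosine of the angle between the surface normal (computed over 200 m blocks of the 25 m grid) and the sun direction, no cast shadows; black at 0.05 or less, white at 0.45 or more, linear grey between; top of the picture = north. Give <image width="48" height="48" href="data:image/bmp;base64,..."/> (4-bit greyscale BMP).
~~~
<image width="48" height="48" href="data:image/bmp;base64,Qk32BAAAAAAAAHYAAAAoAAAAMAAAADAAAAABAAQAAAAAAIAEAAATCwAAEwsAABAAAAAAAAAAAAAAABEREQAiIiIAMzMzAERERABVVVUAZmZmAHd3dwCIiIgAmZmZAKqqqgC7u7sAzMzMAN3d3QDu7u4A////AMuru6iKuoh3d3V6u7l2d2ZlVniHZoqpiJq7uYd4q6h3eHVpu7p2ZmZlVWeIZqyph3ibp2d4vLmIh2V5vLp1Rnd2ZWeIVryod4h4iJuqvLmZmGZ5vLl0NXh3dmeGNc2odqmHed25ibqpmHZ5u6l1RXeIh3d1Fd2XZaqXaM3Kd4mpmGZ5q7uXVWiIdmZ0FM2nVJmXaLzLl2aJmHeJrNyXZmdlVUREJsy5UZmHeLzLllV5mIiZrNt2h1MjVlRVe9u6QJmIibzMlUaJiIiZrNp2djJYh3d3nMrKIKqZmazLdViphmeavMp2ZEermIiHiqvHAKqqmry5dmiZdVaavMl2VIvLqZmXZ6yTE7upqrqXd3iZdVeavLh3Va3buYmGR7pSR7qqq6hmeIiHVXiazKd3Vq3cuZl1aqQTeKqqqoZmiYeHVomr24d3V73d3MpliUAFeJqpmHZnmHeHZomsynZ3es3M7sl2ZAAld6qph3Zoh2aId4m8yXeIrNy73rh2UQAlZsuph3d3hmaIh4m8yYmavLqrzbdlQAAlZqqpiHd3d3eIiJq8ypmaqpm8zKdDMQAld1aJmZmYd4iImqms25mZh3rey5dBIhE1d2eIiJuoaJmImpib3KiIh4v/2YZDIiIkZ4mZh2eYeaiImZmazcmHiIv/2XZCAkITZ4mZl2RomqmZmruom8uYiJvv2XYwAlQkd4iZh2Z4iZmqvMyoeKupibzN6mQxATRXdoiZiHd3eJmr3tqHZYqqu8u96mQyABV5h4iJiIh2eJq97sl2VHqqu7qs2VMhABWbqWeJmIh2erzN3Kh2RHmZmaqqqFMhASWbqWeamHiGe9zLmYh3VWiYiJu6hlUyESSLl4mqmImXe9yod3iHdmeIiIrLdFZTERSah6qqmYmnarqHiIeId2Z3iIrMlUVUIzSJh6qqqqqWaah3mpiIh3dneIm8p0REZkNYiKq6q8p1aJiImaqoeIdmd3mrp0RWdkNFiaq6vMlVeJiImazIZ4dmZnirlUVmVEREZ6q7zbZWiZh4ia3oRYhlVmiqhWZkREVlRKu83ZZnmZd4ib7mJYl0V3iYdmVERVZmVMzN2nZnmYd4mt+0NplTaId3ZURFZnd2ZszLp2d3mXeInPxjV5hTZ3ZVVEVneId3d7uoZnh4mYiZruc1eJhCRnZFVVeIiIdmd8uFeaqaqZmaz7RXiahBJXZFZnmZh3ZmZ6mZzLu6mZqr7nNomagxFYZVZnmYd3dmZ4m97JmqmJqs61NoiIcwFHdVVnmHd3dmd6u823eaqIq9x0RXh3dAA3dlVXmId3ZmeKq92nZ5qavMhVZ3dmdjElh2VXiIh3ZniKq925hnm8upZomYdTNWQ0iGVXiYdnd3iKq83cp3isuYial3d1MkZVeHZWiYd3h3iKq83tuHebqImpVXiIQ0ZUV4dmeId4iHd6q7zup1aaqYh0JYmYU0VDNXd3eIeJmHd6qqvNp2aJmHZDNpmHUkVURFZ3eIiJmHd6qqqrqYd3h2VEV5h3U0ZlVVVVaJiJmHdw=="/>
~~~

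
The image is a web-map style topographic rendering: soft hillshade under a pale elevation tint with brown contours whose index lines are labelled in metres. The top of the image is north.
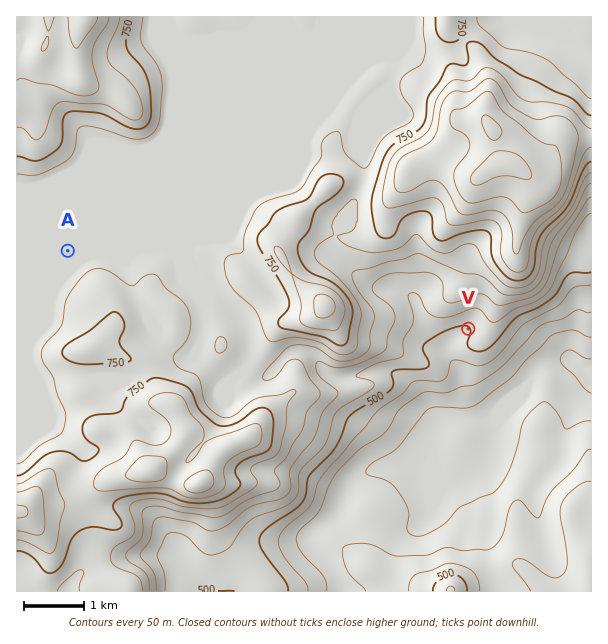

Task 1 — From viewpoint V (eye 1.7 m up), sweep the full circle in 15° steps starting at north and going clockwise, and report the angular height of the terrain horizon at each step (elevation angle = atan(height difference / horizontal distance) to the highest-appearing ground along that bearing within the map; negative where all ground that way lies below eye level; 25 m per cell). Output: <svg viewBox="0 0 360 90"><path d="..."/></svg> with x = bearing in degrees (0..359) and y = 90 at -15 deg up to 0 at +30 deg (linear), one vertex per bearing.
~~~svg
<svg viewBox="0 0 360 90"><path d="M0 38l15 1 15-6 15 2 15 8 15 2 15 2 15 2 15 1 15 2 15 2 15 2 15 3 15 3 15 0 15-3 15-8 15 0 15-7 15 1 15 0 15-5 15-3 15 0"/></svg>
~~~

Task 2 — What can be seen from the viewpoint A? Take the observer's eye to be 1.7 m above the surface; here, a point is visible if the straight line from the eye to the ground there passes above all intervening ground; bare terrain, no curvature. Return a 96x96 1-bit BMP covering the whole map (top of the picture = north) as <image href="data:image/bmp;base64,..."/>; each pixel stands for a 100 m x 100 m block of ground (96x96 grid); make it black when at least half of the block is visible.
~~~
<image width="96" height="96" href="data:image/bmp;base64,Qk2+BAAAAAAAAD4AAAAoAAAAYAAAAGAAAAABAAEAAAAAAIAEAAATCwAAEwsAAAIAAAAAAAAA////AAAAAAAAAAAAAAAAAAAAAAAAAAAAAAAAAAAAAAAAAAAAAAAAAAAAAAAAAAAAAAAAAAAAAAAAAAAAAAAAAAAAAAAAAAAAAAAAAAAAAAAAAAAAAAAAAAAAAAAAAAAAAAAAAAAAAAAAAAAAAAAAAAAAAAAAAAAAAAAAAAAAAAAAAAAAAAAAAAAAAAAAAAAAAAAAAAAAAAAAAAAAAAAAAAAAAAAYAAAAAAAAAAAAAADwAAAAAAAAAAAAAAD4AAAAAAAAAAAAAAD8AAAAAAAAAAAAAAD8AAAAAAAAAAAAAAD8AAAAAAAAAAAAAAD4AAAAAAAAAAAAAAAYAAIAAAAAAAAAAAAAAAAAAAAAAAAAAAAAAAAAAAAAAAAAAAAAAAAAAAAAAAAAAAAAAAAAAAAAAAAAAAAAAAAAAAAAAAAAAAAAAAAAAAAAAAAAAAAAAAAAAAAAAAAAAAAAAAAAAAAAAAAAAAAAAAAAAAAAAAAAAAAAAAAAAAAAAAAAAAAAAAAAAAAAAAAAAAAAAAAAAAAAAAAAAACAAAAAAAAAAAAAAACAAAAAAAAAAAAAAACAAAAAAAAAAAAAAADAAAAAAAAAAAAAAADAAAAAAAAAAAAAAADAAAAAAAAAAAAAAADAAAAAAAAAAAAAAAD/4AAAAAAAAAAAAAD//AAAAAAAAAAAAAD//AAAAAAAAAAAAAD//gAAAAAAAAAAAAD8HAAAAB+AAAAAAAD8AAAAAD/AAAAAAAD8AAAAAD/gAAAAAAD8QAAAAH/gAAAAAAD/8AAAAM/gAAAAAAD/8AAAAw/gAAAAAAD//AAABg/AAAAAAAD//gYADh8AAAAAAAD//g4AHBwAAAAAAAD//h4APDwAAAAAAAD//n8AOHgAAAAAAAD///8A+fAAAAAAAAD///////AAAAAAAAD//////+AAAAAAAAD//////+AAAAAAAAD//////+AAAAAAAAD///////wAAAAAAAD///////4AAAAAAAD///////4AAAAAAAD///////4AAAAwOAD///////4AAABwGAD////////gAQBwDAD//////+PwB4DwAAD////////wB4D4AAD////////wB4D4AAD////////wA4D4AAD////////wA4B8AAD////////wA4A+AAD////////4A8AOAAD////////4A+AOAAD////////4A/8OAACfv//////wA///AACEP//////4Af/+AACAP/5////8AD/+AACAf/x////8AB/8AACA//g////+AB+cAACP/+Af////AB+MAAAP/8AP////gD+EAAAP/4AH////gH+AAAAP/AAH////wP+AAAAf8AAD////8OeAAAAeAAAB////8MOAAAA8AAAA////8EOAAAA8AAAA////8AcAAAAcAAAAf///+B8AAAAOAAAAP////A8IAAAAAAAAH////w/4AAAAAAAAH////9/wAAAAAAAAD/////+AAAAAAAAAB/////8AAAAAAAAAB/+f//8AAAAAAAAAAP+P//8AAAA="/>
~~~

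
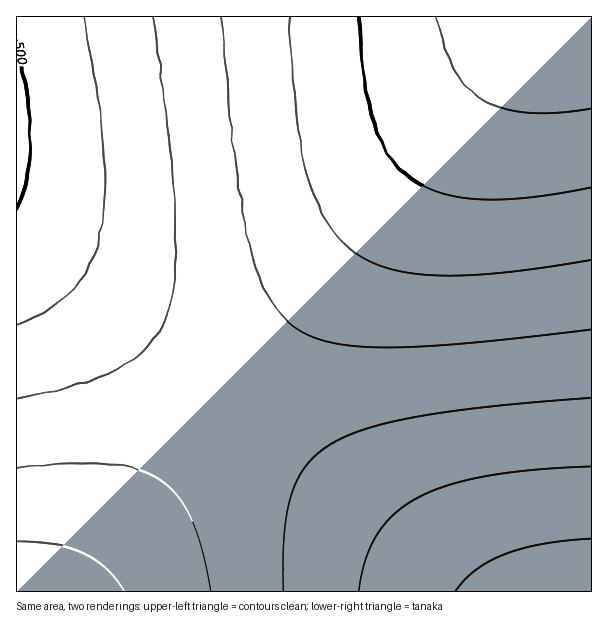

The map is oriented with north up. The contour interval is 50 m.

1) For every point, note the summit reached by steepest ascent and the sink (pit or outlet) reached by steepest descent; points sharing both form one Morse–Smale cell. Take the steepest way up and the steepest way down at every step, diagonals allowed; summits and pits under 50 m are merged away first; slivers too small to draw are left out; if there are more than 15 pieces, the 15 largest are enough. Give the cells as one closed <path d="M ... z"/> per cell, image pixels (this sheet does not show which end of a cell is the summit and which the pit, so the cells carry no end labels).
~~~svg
<path d="M591 16l-54 0-8 8-300 380 239 188 124-1z"/><path d="M536 16l-519 0-1 218 214 169z"/><path d="M17 235l-1 356 62 1 151-188z"/><path d="M231 404l-7 4-144 184 388-1z"/>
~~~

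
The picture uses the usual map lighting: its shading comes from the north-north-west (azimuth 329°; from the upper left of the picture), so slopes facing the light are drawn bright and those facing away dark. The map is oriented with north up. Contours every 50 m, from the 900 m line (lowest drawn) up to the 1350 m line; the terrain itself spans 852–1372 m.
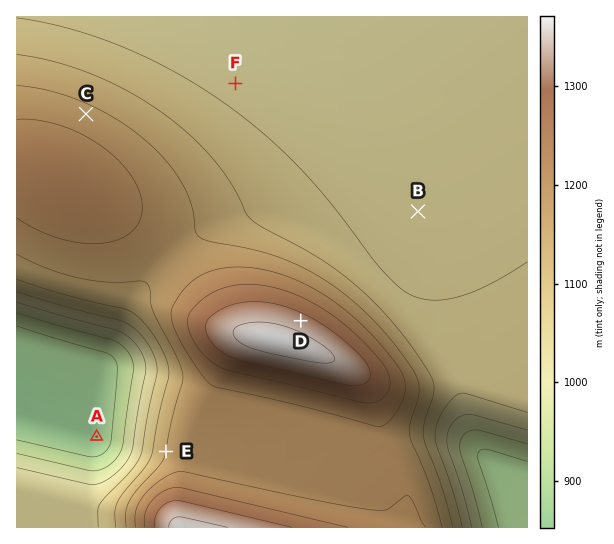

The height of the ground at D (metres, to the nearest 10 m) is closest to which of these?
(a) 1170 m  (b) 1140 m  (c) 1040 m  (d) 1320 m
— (d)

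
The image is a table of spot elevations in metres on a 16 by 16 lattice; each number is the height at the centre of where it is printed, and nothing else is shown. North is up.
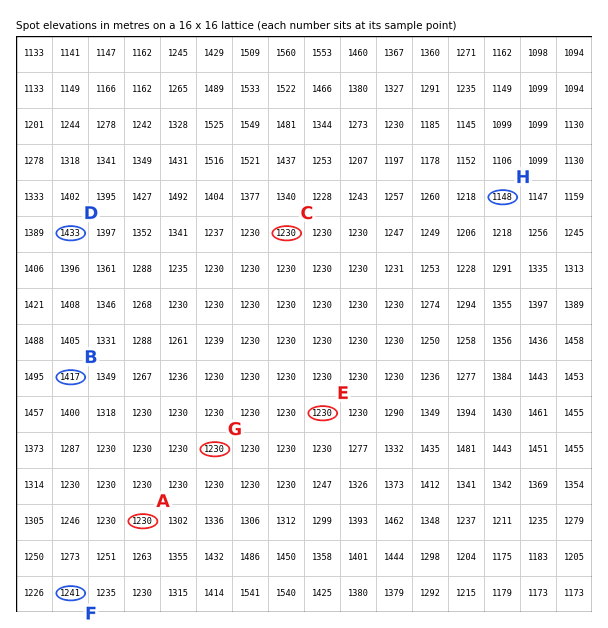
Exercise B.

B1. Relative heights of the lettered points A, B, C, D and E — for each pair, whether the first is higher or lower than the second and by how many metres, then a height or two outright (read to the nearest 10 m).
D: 200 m higher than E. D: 200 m higher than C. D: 200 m higher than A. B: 190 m higher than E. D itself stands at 1430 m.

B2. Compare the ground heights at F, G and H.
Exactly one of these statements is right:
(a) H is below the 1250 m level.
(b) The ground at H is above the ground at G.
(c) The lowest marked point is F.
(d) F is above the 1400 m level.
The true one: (a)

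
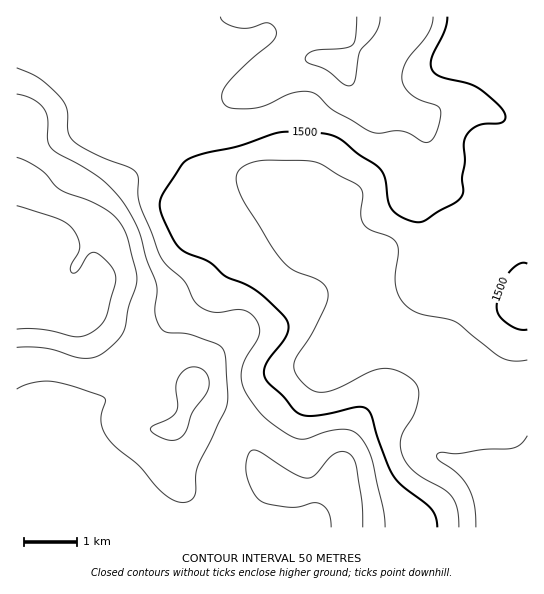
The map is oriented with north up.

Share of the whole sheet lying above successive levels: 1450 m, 83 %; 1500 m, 63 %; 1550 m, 41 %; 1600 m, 19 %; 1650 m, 8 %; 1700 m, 4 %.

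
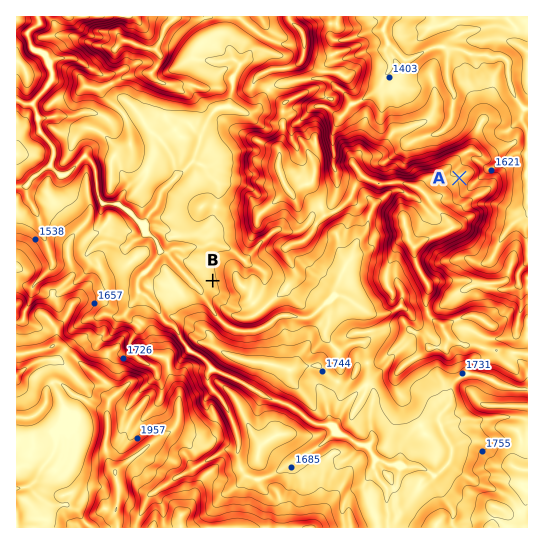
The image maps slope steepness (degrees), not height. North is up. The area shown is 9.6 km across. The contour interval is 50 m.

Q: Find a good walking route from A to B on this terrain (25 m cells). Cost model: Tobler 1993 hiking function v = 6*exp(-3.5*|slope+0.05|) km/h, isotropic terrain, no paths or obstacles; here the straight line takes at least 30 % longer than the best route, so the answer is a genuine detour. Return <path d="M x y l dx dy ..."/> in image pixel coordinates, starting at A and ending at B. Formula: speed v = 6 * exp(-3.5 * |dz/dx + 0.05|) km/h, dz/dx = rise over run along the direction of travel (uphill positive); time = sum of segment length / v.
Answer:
<path d="M459 178l-12 0-8-5-13 0-13 6-14 0-18 10-4 0-11-6-7 0-2 2-10 9-4 8-6 7-6 2-8 0-2 2-11 10-4 3-17 8-11 0-8 4-4 4-8 4-3 3-2 1-4 4-6 3-1 0-3 1-1 0-3-1-8 0-5 2-1 2-8 16 0 4"/>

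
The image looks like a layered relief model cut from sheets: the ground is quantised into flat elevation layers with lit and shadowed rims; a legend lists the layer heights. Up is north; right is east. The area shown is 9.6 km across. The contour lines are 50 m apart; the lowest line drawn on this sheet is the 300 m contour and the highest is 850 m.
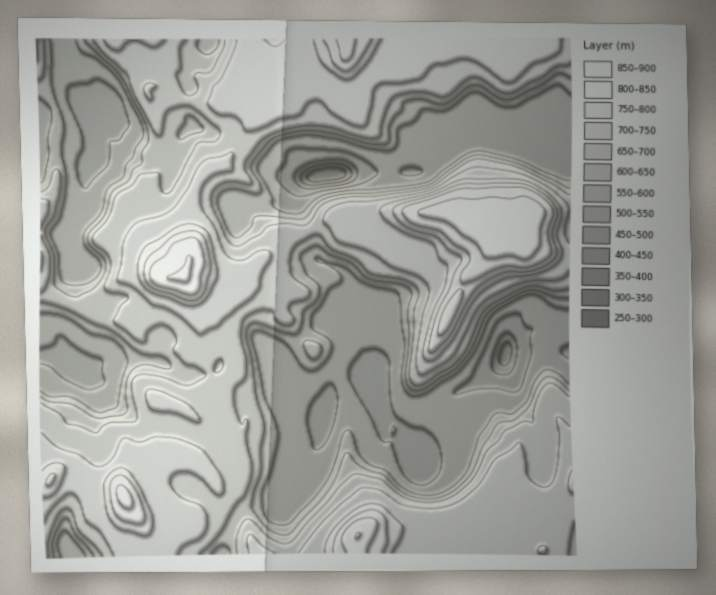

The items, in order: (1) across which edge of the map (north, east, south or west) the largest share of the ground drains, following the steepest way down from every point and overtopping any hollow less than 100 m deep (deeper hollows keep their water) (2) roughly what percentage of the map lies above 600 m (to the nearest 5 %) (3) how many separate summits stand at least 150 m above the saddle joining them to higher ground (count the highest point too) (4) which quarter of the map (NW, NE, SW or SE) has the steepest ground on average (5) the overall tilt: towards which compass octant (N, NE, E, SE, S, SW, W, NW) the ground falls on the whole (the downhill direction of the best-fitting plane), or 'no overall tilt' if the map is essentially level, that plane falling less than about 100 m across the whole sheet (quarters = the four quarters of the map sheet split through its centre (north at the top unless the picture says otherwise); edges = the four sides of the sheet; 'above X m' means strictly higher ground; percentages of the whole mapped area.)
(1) Drainage is mainly to the east: more ground falls towards that edge than towards any other.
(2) About 50 % of the map lies above 600 m.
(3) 5 summits rise at least 150 m above their surroundings.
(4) The steepest ground, on average, is in the north-east quarter.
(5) There is no overall tilt: the best-fitting plane is nearly level.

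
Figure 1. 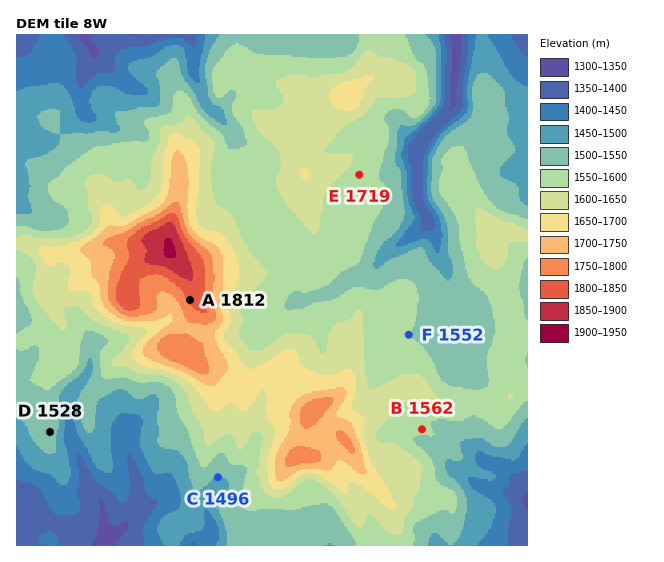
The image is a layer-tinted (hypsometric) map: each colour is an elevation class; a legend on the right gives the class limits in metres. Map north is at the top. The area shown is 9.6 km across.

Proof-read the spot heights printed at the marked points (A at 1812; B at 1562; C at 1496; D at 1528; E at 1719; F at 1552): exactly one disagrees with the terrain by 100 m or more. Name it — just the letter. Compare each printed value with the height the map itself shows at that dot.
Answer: E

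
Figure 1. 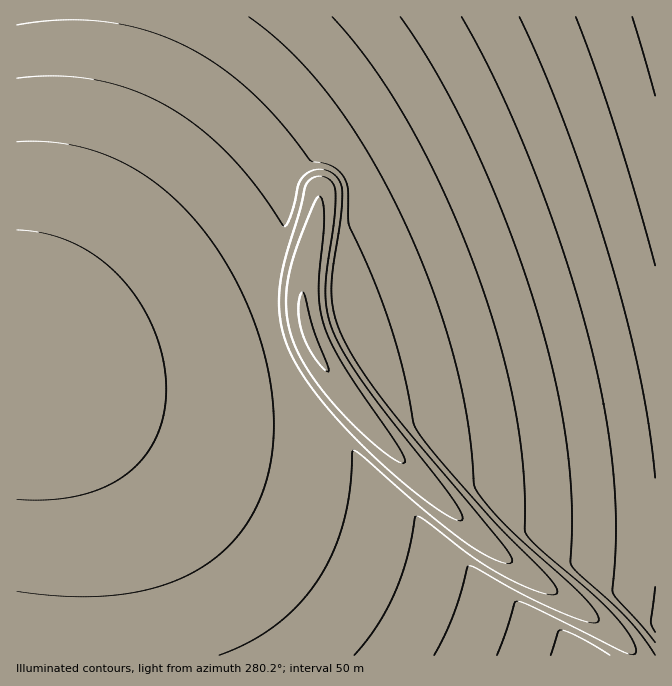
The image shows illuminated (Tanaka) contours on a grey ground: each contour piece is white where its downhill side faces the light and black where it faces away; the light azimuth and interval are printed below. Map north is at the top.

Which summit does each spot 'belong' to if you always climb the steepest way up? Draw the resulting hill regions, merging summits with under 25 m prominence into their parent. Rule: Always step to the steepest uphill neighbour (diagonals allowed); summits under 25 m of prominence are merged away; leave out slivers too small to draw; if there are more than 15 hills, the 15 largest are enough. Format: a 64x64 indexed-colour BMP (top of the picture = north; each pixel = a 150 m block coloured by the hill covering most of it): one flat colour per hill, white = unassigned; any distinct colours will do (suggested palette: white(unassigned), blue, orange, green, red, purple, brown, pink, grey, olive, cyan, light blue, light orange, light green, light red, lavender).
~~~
<image width="64" height="64" href="data:image/bmp;base64,Qk12CAAAAAAAAHYAAAAoAAAAQAAAAEAAAAABAAQAAAAAAAAIAAATCwAAEwsAABAAAAAAAAAA////ALR3HwAOf/8ALKAsACgn1gC9Z5QAS1aMAMJ34wB/f38AIr28AM++FwDox64AeLv/AIrfmACWmP8A1bDFABERERERERERERERERERERERERERERERERERERESIiIiERERERERERERERERERERERERERERERERERERESIiIiIREREREREREREREREREREREREREREREREREREiIiIiIhEREREREREREREREREREREREREREREREREREiIiIiIiERERERERERERERERERERERERERERERERERIiIiIiIiIRERERERERERERERERERERERERERERERERIiIiIiIiIhERERERERERERERERERERERERERERERESIiIiIiIiIiERERERERERERERERERERERERERERERESIiIiIiIiIiIRERERERERERERERERERERERERERERESIiIiIiIiIiIhEREREREREREREREREREREREREREREiIiIiIiIiIiIiEREREREREREREREREREREREREREREiIiIiIiIiIiIiIREREREREREREREREREREREREREREiIiIiIiIiIiIiIhEREREREREREREREREREREREREREiIiIiIiIiIiIiIiEREREREREREREREREREREREREREiIiIiIiIiIiIiIiIREREREREREREREREREREREREREiIiIiIiIiIiIiIiIhEREREREREREREREREREREREREiIiIiIiIiIiIiIiIiEREREREREREREREREREREREREiIiIiIiIiIiIiIiIiIREREREREREREREREREREREREiIiIiIiIiIiIiIiIiIhEREREREREREREREREREREREiIiIiIiIiIiIiIiIiIiEREREREREREREREREREREREiIiIiIiIiIiIiIiIiIiIRERERERERERERERERERERESIiIiIiIiIiIiIiIiIiIhERERERERERERERERERERESIiIiIiIiIiIiIiIiIiIiERERERERERERERERERERESIiIiIiIiIiIiIiIiIiIiIRERERERERERERERERERESIiIiIiIiIiIiIiIiIiIiIhERERERERERERERERERESIiIiIiIiIiIiIiIiIiIiIiERERERERERERERERERERIiIiIiIiIiIiIiIiIiIiIiIRERERERERERERERERERIiIiIiIiIiIiIiIiIiIiIiIhERERERERERERERERERIiIiIiIiIiIiIiIiIiIiIiIiEREREREREREREREREREiIiIiIiIiIiIiIiIiIiIiIiIREREREREREREREREREiIiIiIiIiIiIiIiIiIiIiIiIhERERERERERERERERESIiIiIiIiIiIiIiIiIiIiIiIiERERERERERERERERESIiIiIiIiIiIiIiIiIiIiIiIiIRERERERERERERERERIiIiIiIiIiIiIiIiIiIiIiIiIhEREREREREREREREREiIiIiIiIiIiIiIiIiIiIiIiIiERERERERERERERERESIiIiIiIiIiIiIiIiIiIiIiIiIRERERERERERERERERIiIiIiIiIiIiIiIiIiIiIiIiIhEREREREREREREREREiIiIiIiIiIiIiIiIiIiIiIiIiERERERERERERERERESIiIiIiIiIiIiIiIiIiIiIiIiIRERERERERERERERERIiIiIiIiIiIiIiIiIiIiIiIiIhEREREREREREREREREiIiIiIiIiIiIiIiIiIiIiIiIiERERERERERERERERESIiIiIiIiIiIiIiIiIiIiIiIiIRERERERERERERERERIiIiIiIiIiIiIiIiIiIiIiIiIhERERERERERERERERESIiIiIiIiIiIiIiIiIiIiIiIiERERERERERERERERERIiIiIiIiIiIiIiIiIiIiIiIiIREREREREREREREREREiIiIiIiIiIiIiIiIiIiIiIiIhERERERERERERERERESIiIiIiIiIiIiIiIiIiIiIiIiERERERERERERERERERIiIiIiIiIiIiIiIiIiIiIiIiIRERERERERERERERERESIiIiIiIiIiIiIiIiIiIiIiIhERERERERERERERERERIiIiIiIiIiIiIiIiIiIiIiIiERERERERERERERERERESIiIiIiIiIiIiIiIiIiIiIiIREREREREREREREREREREiIiIiIiIiIiIiIiIiIiIiIhEREREREREREREREREREREiIiIiIiIiIiIiIiIiIiIiERERERERERERERERERERERIiIiIiIiIiIiIiIiIiIiIRERERERERERERERERERERERIiIiIiIiIiIiIiIiIiIhERERERERERERERERERERERESIiIiIiIiIiIiIiIiIiERERERERERERERERERERERERESIiIiIiIiIiIiIiIiIREREREREREREREREREREREREREiIiIiIiIiIiIiIiIhEREREREREREREREREREREREREREiIiIiIiIiIiIiIiEREREREREREREREREREREREREREREiIiIiIiIiIiIiIREREREREREREREREREREREREREREREiIiIiIiIiIiIhEREREREREREREREREREREREREREREREiIiIiIiIiIiEREREREREREREREREREREREREREREREREiIiIiIiIiIREREREREREREREREREREREREREREREREREiIiIiIiIhEREREREREREREREREREREREREREREREREREiIiIiIi"/>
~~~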